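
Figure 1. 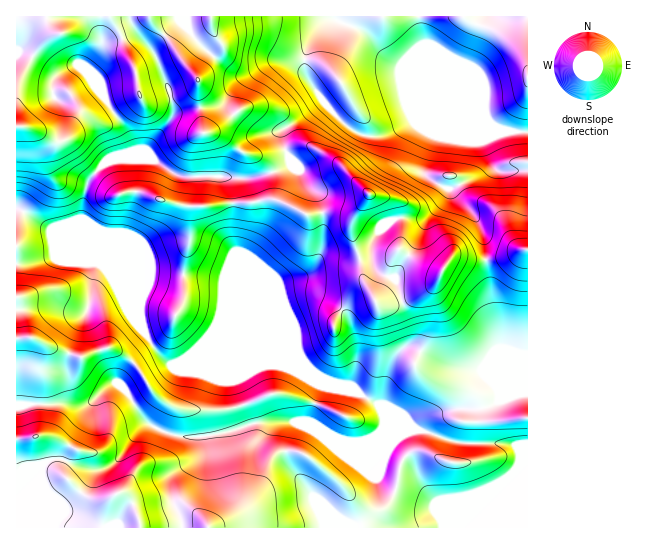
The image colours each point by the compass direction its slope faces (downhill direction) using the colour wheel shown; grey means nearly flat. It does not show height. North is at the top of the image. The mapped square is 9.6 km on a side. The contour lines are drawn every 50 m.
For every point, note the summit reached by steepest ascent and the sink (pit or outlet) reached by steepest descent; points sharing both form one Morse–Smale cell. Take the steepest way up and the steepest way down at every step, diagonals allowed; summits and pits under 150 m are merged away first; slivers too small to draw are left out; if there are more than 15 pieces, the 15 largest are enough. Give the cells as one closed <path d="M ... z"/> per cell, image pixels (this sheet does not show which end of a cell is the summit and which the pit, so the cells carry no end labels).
<path d="M17 208l-1 230 11 1 8-3 14 1 4 8 4 24 26 26 14 5 8 0 12-7 8 0 10 14 6 21 387-1-1-62-20 18-30 12-27 4-15 5-48-17-10-9 2-7 9-22 14-16-15 0-21 8-21 0-19-8-12-8-5-6 11-32 2-2 15 2-54-22-20 0-8 4-73 0-11-4-14-12-22-32-26-48-8-9-10-3-25-25-19-8z"/><path d="M527 16l-510 0-1 110 18 3 20 12 8 0 7-6 4-8 9-8 19 0 38-23 4 5 11 0 27-6 13-7 4-8 5 51 2 2 10 0 27 19 20 7 11 13 18-7 0-6-8-16-2-12 42-30 24 26 18 9 21-1 25-14 30 11 53 0-55 1-4 2-10 30 0 9 8 7 17 8 24-12 7-6 4-8-4-17 0-4 4-3-1 6 5 14 9 12 9 1 21-2z"/><path d="M150 159l-36 0-9 4-18 22-6 28 3 13 16 37 15 18 14 32 12 15-1-25 10-30 4-1 56 4 19 5 70 70 4 10 12 14 23 12 20 5 29 17 4 0-8-4 4-27 8-20 11-11 5 0 39 20 32 4 40 17 6 1-1-140-5 0-16 8-16 3-19 0-17-4-10 11-8 16-9 8-32 13-17 1-15-27-3-20-8-23-1-8 4-15-4 3-16-3-29 3-31-16 0-16-4-11-22 7-28-3-34 1-12-2z"/><path d="M411 347l-5 0-7 6-8 13-4 12-4 27 8 6-33-19-15-4-4 1 2-2-10 1-9-3-13 36 17 12 19 8 21 0 21-8 15 0-14 16-11 29 16 11 28 8 12 7 17-5 27-4 37-16 14-14 0-75-46-19-32-4z"/><path d="M323 101l-42 30 2 12 8 16 0 6-19 8 3 10 0 16 31 16 17-3 28 3 8-5-7 11 0 14 8 23 3 20 15 27 17-1 32-13 9-8 8-16 10-11 17 4 19 0 16-3 16-8 6 0-1-78-29 0-9-12-6-19-2 6 4 17-4 8-7 6-25 12-16-8-8-7 3-20 7-19 59-3-53 0-30-11-25 14-21 1-18-9z"/><path d="M198 80l-4 8-13 7-27 6-11 0-4-5-38 23-19 0-9 8-4 8-7 6-8 0-28-14-9 0-1 80 31 21 19 8 25 25 8 3-15-38-3-13 8-34 20-19 41-1 25 16 12 2 34-1 28 3 21-6 2-2-3-5-7-7-20-7-27-19-10 0-2-2z"/><path d="M46 436l-30 3 1 89 123-1-5-20-10-14-8 0-12 7-14-1-8-4-18-18-9-11-4-25z"/>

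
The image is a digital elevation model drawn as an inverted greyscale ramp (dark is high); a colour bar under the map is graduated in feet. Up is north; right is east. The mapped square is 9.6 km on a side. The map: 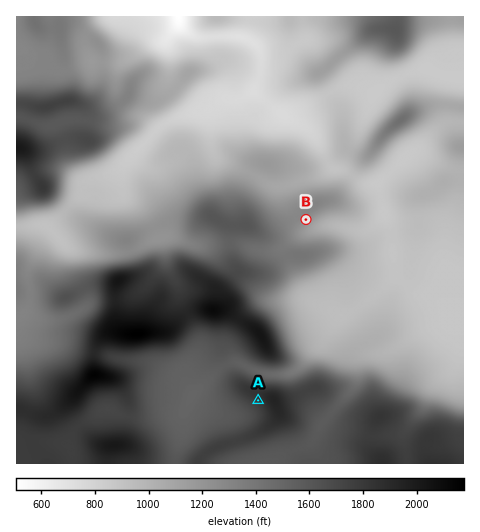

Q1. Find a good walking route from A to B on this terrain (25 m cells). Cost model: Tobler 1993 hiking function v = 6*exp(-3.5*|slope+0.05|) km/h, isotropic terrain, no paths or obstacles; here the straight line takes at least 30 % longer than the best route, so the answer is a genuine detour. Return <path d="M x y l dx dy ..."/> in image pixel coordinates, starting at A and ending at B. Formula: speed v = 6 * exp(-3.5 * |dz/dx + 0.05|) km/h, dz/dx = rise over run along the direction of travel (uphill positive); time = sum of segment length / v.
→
<path d="M258 400l0-7 2-4 4-4 12-6 3-3 1-2 10-5 3-4 1-2 0-7-7-14 0-6-16-32 0-4 13-26 0-23 3-7 0-5 5-9 7-7 7-3"/>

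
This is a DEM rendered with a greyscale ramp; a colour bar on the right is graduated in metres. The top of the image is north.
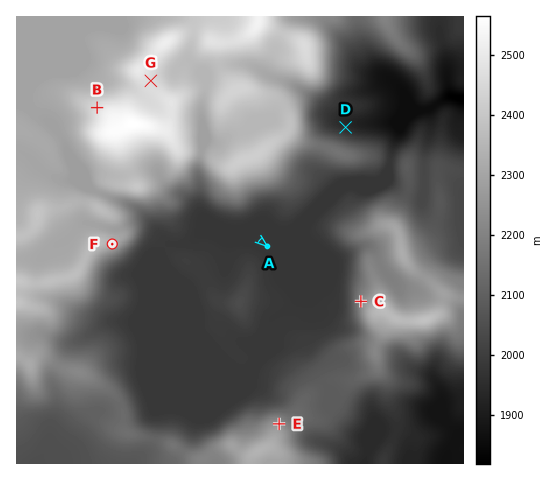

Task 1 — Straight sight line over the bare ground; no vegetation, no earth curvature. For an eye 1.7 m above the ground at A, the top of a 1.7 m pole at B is out of sight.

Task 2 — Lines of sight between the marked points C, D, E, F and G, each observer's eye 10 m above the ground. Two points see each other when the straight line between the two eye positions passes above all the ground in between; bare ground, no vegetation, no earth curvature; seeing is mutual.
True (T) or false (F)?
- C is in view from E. T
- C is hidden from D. T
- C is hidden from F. F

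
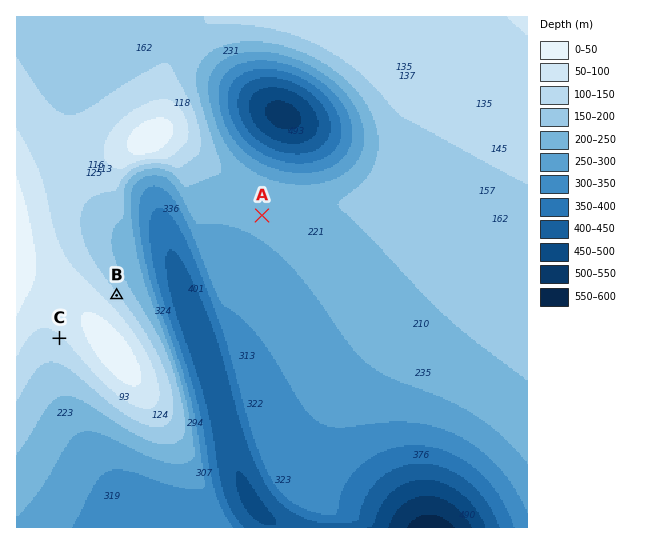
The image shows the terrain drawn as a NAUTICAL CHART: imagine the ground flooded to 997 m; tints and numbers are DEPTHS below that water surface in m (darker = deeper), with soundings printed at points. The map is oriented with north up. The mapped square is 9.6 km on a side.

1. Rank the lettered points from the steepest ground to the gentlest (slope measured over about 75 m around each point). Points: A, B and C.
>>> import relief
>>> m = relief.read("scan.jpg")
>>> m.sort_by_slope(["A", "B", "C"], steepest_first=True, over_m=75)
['B', 'C', 'A']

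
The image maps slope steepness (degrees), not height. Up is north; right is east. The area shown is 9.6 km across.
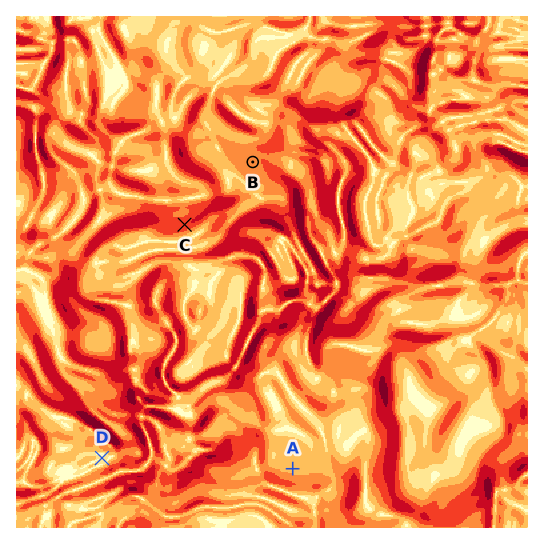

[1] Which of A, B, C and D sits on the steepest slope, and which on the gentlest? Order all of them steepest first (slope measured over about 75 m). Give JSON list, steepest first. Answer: ["C", "B", "A", "D"]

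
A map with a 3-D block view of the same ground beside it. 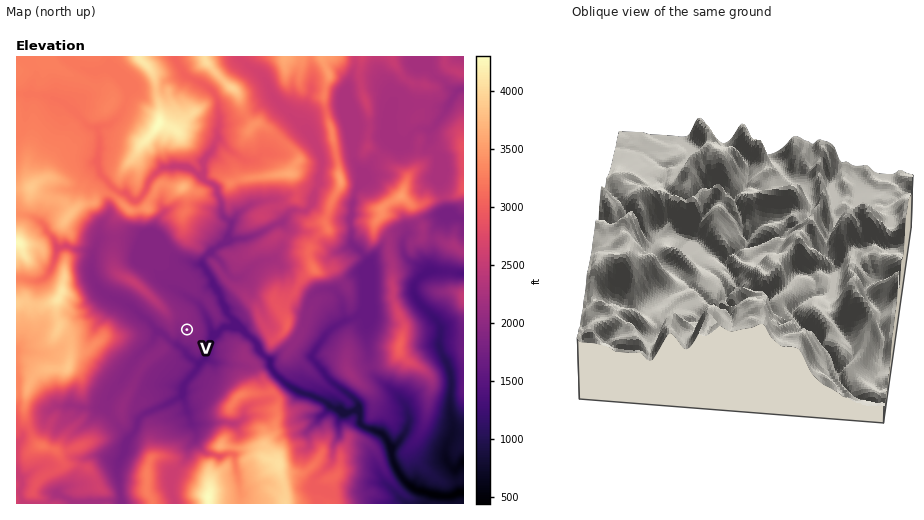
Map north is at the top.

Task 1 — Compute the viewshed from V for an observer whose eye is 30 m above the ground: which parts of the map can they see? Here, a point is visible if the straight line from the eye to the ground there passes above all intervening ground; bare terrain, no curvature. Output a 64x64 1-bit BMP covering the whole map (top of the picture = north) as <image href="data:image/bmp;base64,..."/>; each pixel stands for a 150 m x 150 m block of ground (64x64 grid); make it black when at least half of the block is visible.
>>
<image width="64" height="64" href="data:image/bmp;base64,Qk0+AgAAAAAAAD4AAAAoAAAAQAAAAEAAAAABAAEAAAAAAAACAAATCwAAEwsAAAIAAAAAAAAA////AAAAAAAAAAAAAAAAAAAEAOAAAAAAAAwB8AAAAAAAHAHwAAAAAAAeAfgAAAAAAD5A+AAAAAAAAGHwgAAAAAIAf+AAAAAAH+A/+QAAAAA//j/8AAAAAD/8P/wAAAAAJ/g/gAAAAAAB8Z/wAAAAAABxh7wAAAAAADHhvgAAAAAAOfj/AAAAAAB4/H/4AAAAAHx8f/AAAAAB/n5/8AAAAAD/P5/AAAAAAP+3j4AAAAAAv/8PgAAAAAAf7k+QAAAAAA/oxxgAAAAAh+PCdAAAAAPHw8DiAAAAA/cDyOQAAAAD/AeJ6AAAAAPwBBHYAAAAA+AAI7gAAAABwABDGAAAAAGAAMYQAAAAAYADhAAAAAABgAcJAEAAAAGADhOBwAAAAQAH4uHAAAAAAB/wO8AAAAAAP9gLgAAAEwH/+AAAAAATA//84PgAAAHD//j4kAAAAPv44gAAAAAAfhwDg4gAAAAMDnPDCAAAAAAP5/MMAAAAAAgH/44AAAAAAAz/hAAAAAAAAAAEAAAAAAAAAAQAAAAAQAAABAAAAABwAAAEAAAAADgAAAAAAAAAHAAAAAAAAAAMAAAAAAAAAAAAAAAAAAAAAAAAAAAAAAAAAAAAAAAAAAAAAAAAAAAAAAAAAAAAAAAAAgAAAAAAAAAAAAAAAAAAAAAAAAAAAAAAAAAAAAAAAAAAAAAAAA=="/>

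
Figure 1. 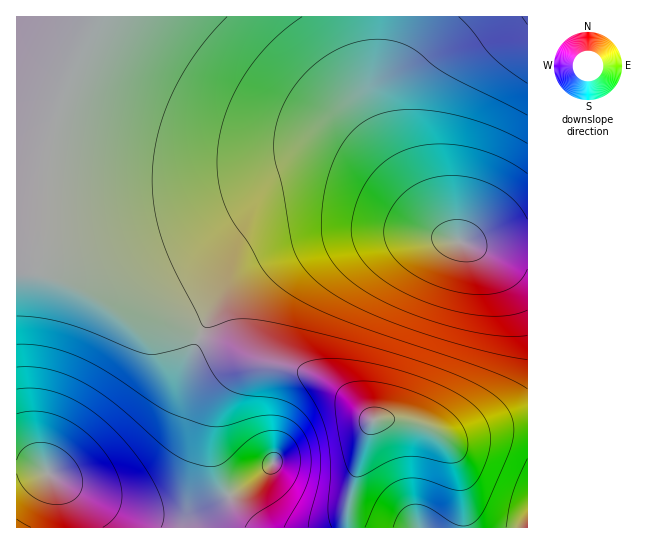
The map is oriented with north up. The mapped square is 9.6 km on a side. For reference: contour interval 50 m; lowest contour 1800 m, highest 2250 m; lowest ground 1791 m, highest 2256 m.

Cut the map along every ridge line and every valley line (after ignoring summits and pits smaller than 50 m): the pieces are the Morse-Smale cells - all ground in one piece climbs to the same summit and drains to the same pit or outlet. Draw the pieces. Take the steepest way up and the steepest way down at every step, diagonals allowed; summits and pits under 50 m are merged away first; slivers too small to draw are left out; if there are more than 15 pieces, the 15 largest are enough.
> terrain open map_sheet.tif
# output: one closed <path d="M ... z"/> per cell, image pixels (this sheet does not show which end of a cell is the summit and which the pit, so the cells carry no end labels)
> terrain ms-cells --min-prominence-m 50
<path d="M381 16l-364 0-1 243 10 1 11-4 0 3 12 10 45 23 96 39 64 29 44 9 15 6 20 10 16 12 24 24-8 17-16 59 0 31 114 0 0-38-4-23-8-20-12-13 8 3 14 0 32-9 35-5 0-178-57 0-14-4-14-11-16-24-39-71-12-34 0-20 5-36z"/><path d="M37 256l-4 3-17 2 1 267 331-1 1-30 16-59 8-17-24-24-16-12-20-10-15-6-44-9-64-29-96-39-45-23-12-10z"/><path d="M527 16l-146 1-1 44-4 20 0 20 5 18 23 48 39 63 8 9 14 5 30 1 33-2z"/><path d="M527 424l-21 1-45 12-21-2 11 12 8 20 4 23 2 38 63-1z"/>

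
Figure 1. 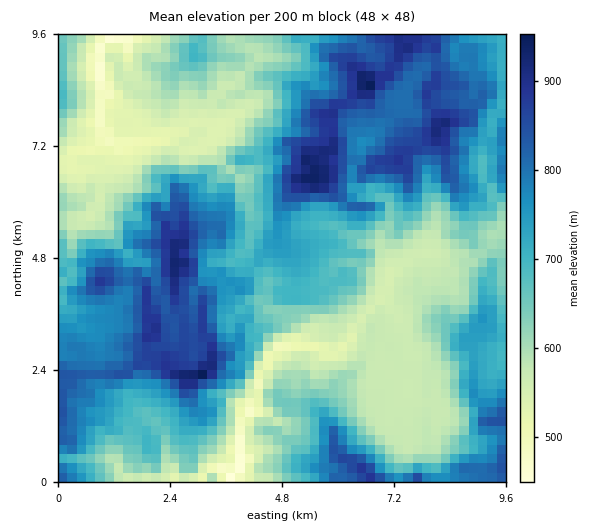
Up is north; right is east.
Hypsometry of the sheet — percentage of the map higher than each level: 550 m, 91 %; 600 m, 72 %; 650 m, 60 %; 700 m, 48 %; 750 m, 35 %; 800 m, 23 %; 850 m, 11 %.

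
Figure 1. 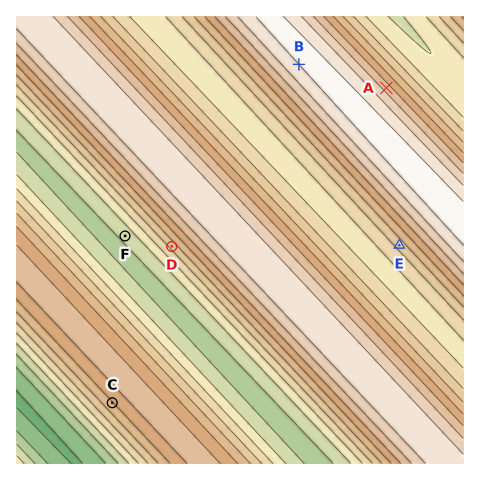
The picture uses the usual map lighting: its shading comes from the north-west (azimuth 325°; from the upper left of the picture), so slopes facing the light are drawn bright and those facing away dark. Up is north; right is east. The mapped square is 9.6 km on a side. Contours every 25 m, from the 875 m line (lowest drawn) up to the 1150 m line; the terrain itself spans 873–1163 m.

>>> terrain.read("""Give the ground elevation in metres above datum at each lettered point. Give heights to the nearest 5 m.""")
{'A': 1090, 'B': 1150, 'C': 1050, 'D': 1010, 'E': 1010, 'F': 935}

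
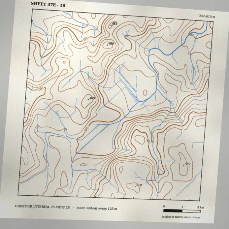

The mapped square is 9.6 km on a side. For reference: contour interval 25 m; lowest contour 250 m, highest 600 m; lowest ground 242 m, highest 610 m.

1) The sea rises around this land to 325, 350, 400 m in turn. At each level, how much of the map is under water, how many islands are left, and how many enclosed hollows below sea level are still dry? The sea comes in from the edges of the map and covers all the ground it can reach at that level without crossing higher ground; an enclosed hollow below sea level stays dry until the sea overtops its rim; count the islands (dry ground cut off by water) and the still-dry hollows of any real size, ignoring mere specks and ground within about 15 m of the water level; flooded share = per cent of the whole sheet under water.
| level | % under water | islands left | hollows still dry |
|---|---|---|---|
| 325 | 18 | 0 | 0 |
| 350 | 26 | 0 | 0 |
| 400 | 45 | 0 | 0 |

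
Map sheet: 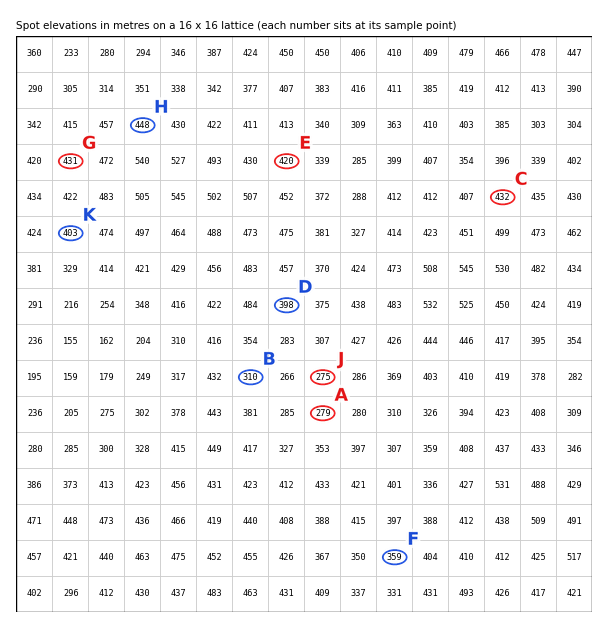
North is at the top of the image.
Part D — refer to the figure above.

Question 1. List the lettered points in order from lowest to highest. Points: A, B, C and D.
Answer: A B D C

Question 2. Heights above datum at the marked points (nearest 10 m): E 420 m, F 360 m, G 430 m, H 450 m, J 270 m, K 400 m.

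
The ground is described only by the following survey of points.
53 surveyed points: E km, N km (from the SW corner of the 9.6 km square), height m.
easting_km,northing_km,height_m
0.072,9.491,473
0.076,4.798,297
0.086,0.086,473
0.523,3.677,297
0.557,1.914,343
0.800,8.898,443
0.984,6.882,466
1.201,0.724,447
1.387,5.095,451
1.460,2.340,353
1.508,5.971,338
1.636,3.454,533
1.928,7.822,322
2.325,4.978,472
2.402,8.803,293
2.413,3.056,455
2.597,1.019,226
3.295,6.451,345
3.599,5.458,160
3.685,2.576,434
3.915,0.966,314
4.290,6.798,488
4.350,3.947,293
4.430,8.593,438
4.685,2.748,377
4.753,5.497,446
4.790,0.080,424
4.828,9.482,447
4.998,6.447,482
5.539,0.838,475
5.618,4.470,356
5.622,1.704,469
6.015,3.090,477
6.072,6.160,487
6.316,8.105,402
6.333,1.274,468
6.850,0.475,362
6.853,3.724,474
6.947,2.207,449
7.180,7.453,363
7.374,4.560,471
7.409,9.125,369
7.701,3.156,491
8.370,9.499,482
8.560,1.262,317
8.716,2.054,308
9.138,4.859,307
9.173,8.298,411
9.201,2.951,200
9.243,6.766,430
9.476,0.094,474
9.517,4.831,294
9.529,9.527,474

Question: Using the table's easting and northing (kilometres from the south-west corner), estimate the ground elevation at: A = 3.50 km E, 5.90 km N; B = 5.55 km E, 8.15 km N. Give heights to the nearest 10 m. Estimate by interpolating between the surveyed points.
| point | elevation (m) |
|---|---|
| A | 230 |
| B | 480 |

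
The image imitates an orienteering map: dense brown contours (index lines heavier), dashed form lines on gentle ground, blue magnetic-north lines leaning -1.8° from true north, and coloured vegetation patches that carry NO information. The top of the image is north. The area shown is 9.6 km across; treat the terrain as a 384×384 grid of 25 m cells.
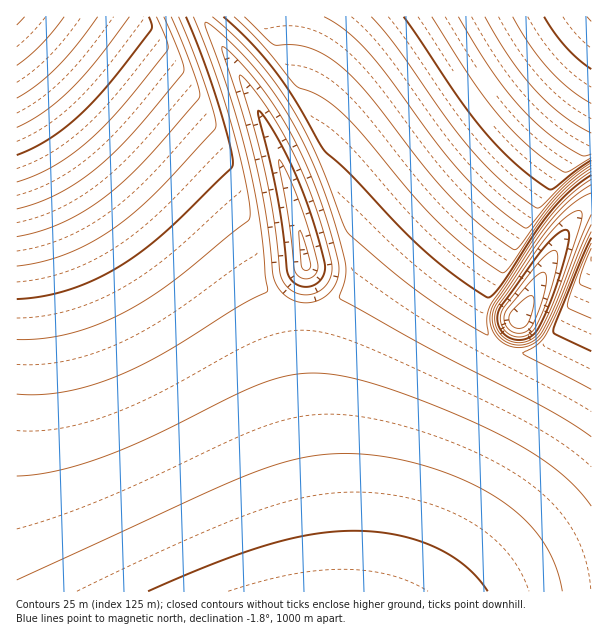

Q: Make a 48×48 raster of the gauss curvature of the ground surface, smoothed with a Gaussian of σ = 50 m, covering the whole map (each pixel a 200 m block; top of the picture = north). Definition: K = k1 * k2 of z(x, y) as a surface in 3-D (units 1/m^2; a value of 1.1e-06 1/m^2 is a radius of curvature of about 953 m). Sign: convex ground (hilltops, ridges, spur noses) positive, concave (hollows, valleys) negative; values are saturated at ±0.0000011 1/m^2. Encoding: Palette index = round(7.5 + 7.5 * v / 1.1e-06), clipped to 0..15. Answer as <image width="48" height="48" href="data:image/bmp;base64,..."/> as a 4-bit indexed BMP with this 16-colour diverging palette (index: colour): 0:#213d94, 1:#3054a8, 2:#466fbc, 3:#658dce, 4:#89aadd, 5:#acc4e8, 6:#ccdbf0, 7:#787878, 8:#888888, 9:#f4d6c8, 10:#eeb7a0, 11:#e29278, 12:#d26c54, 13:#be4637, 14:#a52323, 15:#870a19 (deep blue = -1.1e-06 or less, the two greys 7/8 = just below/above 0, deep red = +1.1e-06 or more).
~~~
<image width="48" height="48" href="data:image/bmp;base64,Qk32BAAAAAAAAHYAAAAoAAAAMAAAADAAAAABAAQAAAAAAIAEAAATCwAAEwsAABAAAAAAAAAAlD0hAKhUMAC8b0YAzo1lAN2qiQDoxKwA8NvMAHh4eACIiIgAyNb0AKC37gB4kuIAVGzSADdGvgAjI6UAGQqHAHd3d3d3d3d3d3d3d3d3d3d4iIiIiIiIiHd3d3d3d3d3d3d3d3d3d3eIiIiIiIiIiHd3d3d3d3d3d3d3d3d3d4iIiIiIiIiIiHd3d3d3d3d3d3d3d3d3eIiIiIiIiIiIiHd3d3d3d3d3d3d3d3d3eIiIiIiIiIiIiHd3d3eIh3d3d3d3d3d3iIiIiIiIiIiIiHd3d3eIiHd3d3d3d3d3iIiIiIiIiIiIiHd3d3d4iId3d3d3d3d3iIiIiIiIiIiIiHd3d3d4iId3d3d3d3d3iIiIiIiIiIiIiHd3d3d3iIh3d3d3d3d3iIiIiIiIiIiIiHd3d3d3eIh3d3d3d3d3eIiIiIiIiIiIiHd3d3d3d3d3d3d3d3d3eIiIiIiIiIiIiHd3d3d3d3d3d3d3d3d3d4iIiIiIiIiIiHd3d3d3d3d3d3d3d3d3d3eIiIiIiIiIiHd3d3d3d3d3d3d3d3d3d3d4iIiIiIiIiHd3d3d3d3d3d3d3d3d3d3d3eIiIiIiIiHd3d3d3d3d3d3d3d3d3d3d3d3iIiIiIiHd3d3d3d3d3d3d3d3d3d3d3d3d3iIiIiHd3d3d3d3d3d3d3d3d3d3d3d3d3d3iIiHd3d3d3d3d3d3d3d3d3d3d3d3d3d3d3d3d3d3d3d3d3d3iHd3d3d3d3d3d3AAB3d3d3d3d3d3d3d4iId3d3d3d3d3dwn/hHd3d3d3d3d3d3d4iId3d3d3d3d3dw//p3d3d3d3d3d3d3d4iHd3d3d3d3d3dw/IiHd3d3d3d3d3d3d4h3d3dnd3d3d3d0h3iHd3d3d3d3d3d3d4d3iIh3d3d3d3d4h3iId3d3d3d3d3d3d4d3ibh3d3d3d3d3iHiIiHd3d3d3d3d3d4eIiciHd3d3d3d3eIiHeHd3d3d3d3d3eIeId4h3d3d3d3d3d3iHeHd3d3d3d3d3eIeHd4h3d3d3d3d3d3iId3d3d3d3d3d3eHiHeIh3d3d3d3d3d3eId3d3d3d3d3d3eHiHeIh3d3d3d3d3d3eIh3d3d3d3d3d3iHiHeIh3d3d3d3d3d3d4iHd3d3d3d3d3iHh3iId3h3d3d3d3d3d3mHd3d3d3d3d3h4h3iId4h3d3d3d3d3d2eXd3d3d3d3d4h4h3iId4iHd3d3d3d3iHZ3d3d3d3d3d4d4d4iHd4iHd3d3d3d4iIdoh3d3d3d3eIeId4iHeIiId3d3d3eIiIiIiHd3d3d3eHeHeIiHeIiId3d3d3iIiIiIiId3d3d3iHiHeIh3eIiIh3d3d3iIiIiIiIh3d3d3h3h3iIh3iIiIh3d3d4iIiIiIiIiHd3d3h4h3iId3iIiIiHd3eIiIiIiIiIiId3d4eId4iId4iIiIiHd3eIiIiIiIiIiIh3d3eId4iHd4iIiIiHd3iIiIiIiIiIiIiHd3iHeIiHeIiIiIiHd3iIiIiIiIiIiIiHd4h3eIh3eIiIiIiHd3iIiIiIiIiIiIh3iIh3iId3iIiIiIiHd3eIiIiIiIiIiIh4iId4iId3iIiIiIh3d3eIiIiIiA=="/>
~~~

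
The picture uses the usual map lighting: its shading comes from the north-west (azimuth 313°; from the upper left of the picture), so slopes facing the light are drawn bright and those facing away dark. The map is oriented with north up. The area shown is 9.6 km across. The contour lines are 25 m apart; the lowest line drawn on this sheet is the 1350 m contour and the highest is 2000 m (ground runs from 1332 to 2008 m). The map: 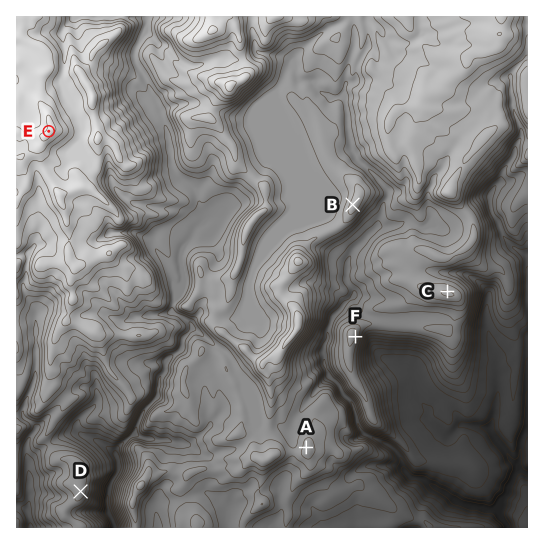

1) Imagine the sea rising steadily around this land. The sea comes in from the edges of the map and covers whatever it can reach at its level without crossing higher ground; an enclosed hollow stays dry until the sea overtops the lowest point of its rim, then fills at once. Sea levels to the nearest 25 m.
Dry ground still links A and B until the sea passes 1675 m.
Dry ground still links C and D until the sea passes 1625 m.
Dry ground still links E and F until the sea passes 1650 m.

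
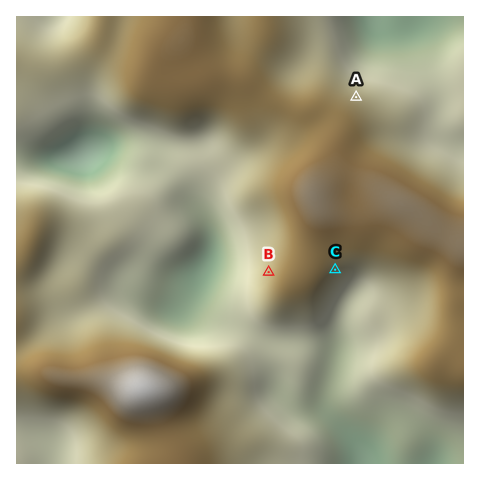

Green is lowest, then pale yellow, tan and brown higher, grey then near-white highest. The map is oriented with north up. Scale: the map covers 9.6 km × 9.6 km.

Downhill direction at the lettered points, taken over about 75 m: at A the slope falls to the NE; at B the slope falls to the W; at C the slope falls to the SE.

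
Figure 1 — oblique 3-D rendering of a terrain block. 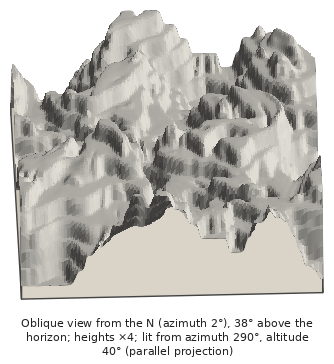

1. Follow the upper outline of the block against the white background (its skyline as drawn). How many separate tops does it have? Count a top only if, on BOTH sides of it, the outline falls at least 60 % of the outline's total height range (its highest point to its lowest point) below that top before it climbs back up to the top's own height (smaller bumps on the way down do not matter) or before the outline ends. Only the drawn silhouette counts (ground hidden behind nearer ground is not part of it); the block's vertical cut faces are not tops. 0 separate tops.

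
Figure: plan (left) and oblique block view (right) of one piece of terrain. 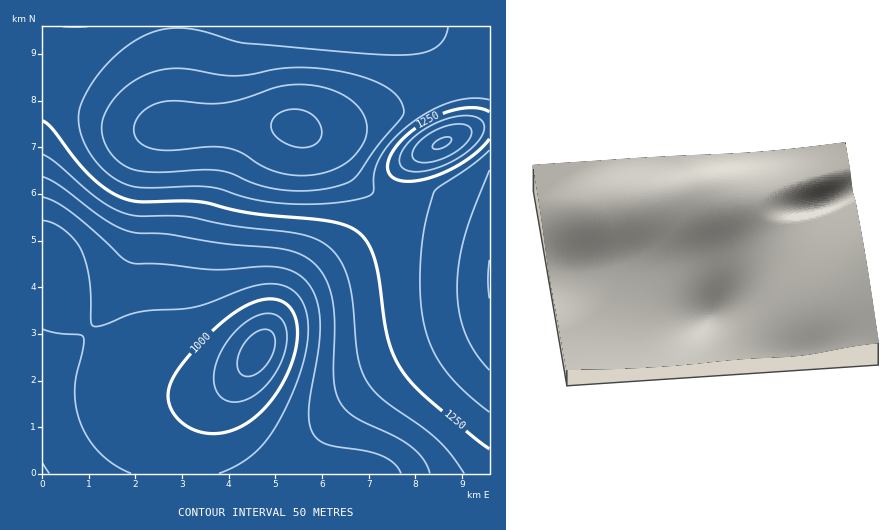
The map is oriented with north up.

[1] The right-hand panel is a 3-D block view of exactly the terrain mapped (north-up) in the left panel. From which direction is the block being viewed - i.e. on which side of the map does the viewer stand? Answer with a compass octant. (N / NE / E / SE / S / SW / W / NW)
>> S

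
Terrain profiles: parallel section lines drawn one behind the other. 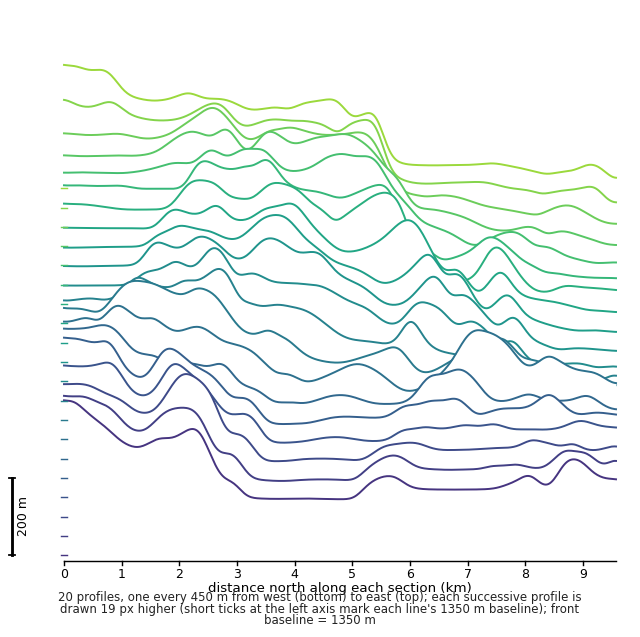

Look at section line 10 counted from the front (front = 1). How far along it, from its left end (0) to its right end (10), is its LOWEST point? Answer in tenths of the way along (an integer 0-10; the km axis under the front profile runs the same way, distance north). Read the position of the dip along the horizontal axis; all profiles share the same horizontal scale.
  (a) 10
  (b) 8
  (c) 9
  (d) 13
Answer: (a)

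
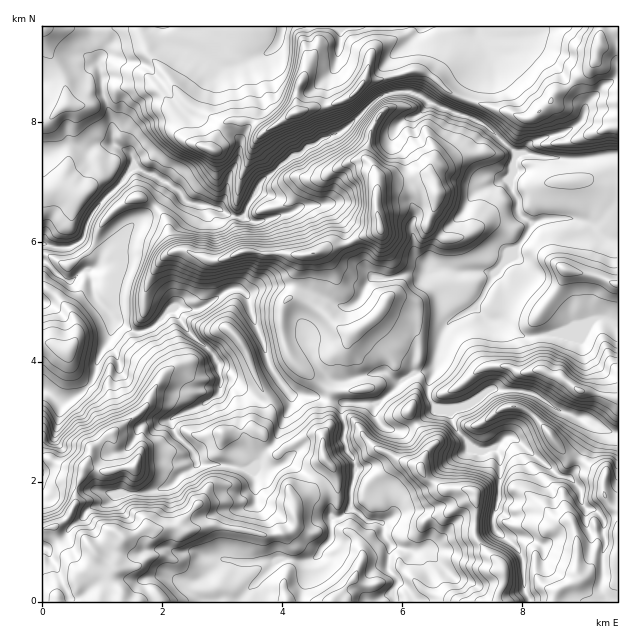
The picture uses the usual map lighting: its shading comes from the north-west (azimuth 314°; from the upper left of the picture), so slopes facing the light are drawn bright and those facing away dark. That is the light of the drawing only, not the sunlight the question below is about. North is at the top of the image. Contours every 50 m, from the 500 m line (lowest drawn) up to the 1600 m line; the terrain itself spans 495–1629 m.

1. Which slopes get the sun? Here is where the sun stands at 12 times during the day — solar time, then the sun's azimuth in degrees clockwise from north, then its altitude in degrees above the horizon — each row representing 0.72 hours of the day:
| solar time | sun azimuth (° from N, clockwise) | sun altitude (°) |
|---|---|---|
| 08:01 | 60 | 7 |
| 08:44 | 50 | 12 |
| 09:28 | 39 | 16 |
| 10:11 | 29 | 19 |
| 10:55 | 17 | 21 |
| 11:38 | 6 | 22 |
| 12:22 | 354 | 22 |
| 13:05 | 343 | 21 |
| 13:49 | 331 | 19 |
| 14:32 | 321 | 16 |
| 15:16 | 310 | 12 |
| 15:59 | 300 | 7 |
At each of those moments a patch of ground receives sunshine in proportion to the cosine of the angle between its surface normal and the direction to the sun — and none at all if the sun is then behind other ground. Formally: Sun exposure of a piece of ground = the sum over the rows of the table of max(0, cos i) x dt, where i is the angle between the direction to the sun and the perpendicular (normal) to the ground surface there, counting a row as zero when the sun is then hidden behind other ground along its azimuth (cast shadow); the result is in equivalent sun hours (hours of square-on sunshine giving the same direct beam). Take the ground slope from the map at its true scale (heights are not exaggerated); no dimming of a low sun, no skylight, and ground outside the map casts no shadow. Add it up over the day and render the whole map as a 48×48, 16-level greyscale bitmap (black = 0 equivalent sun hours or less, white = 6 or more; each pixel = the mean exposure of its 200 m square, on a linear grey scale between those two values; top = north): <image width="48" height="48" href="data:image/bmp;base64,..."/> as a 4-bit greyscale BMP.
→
<image width="48" height="48" href="data:image/bmp;base64,Qk32BAAAAAAAAHYAAAAoAAAAMAAAADAAAAABAAQAAAAAAIAEAAATCwAAEwsAABAAAAAAAAAAAAAAABEREQAiIiIAMzMzAERERABVVVUAZmZmAHd3dwCIiIgAmZmZAKqqqgC7u7sAzMzMAN3d3QDu7u4A////AHdmdniXmWVVZ2aIqpdCRWRoqqhoRGRVZYhVZoiblmd3Znd3ibZGVleJmFZVR6hEZod2ZlMlQ1Z3ZmiHd4p4lYh3Q0VnWYh4ZoaHV3dzNmVVVVVld3iGV4dlZ2epZ3d4ZleGdkRUQRIzMhEkRWaYd1RVRH3neHd3ZyWKlWdEIyEQElRDRFWIdlIjVZpDQzaIdrdbrNt4mIh5zcqGiJqYZ3UhN2Q1V2WIaNxl3+rc3GR4mpdWVCYyJGdmI1RVZpmXRHiod43v7Kl3d3d3VDRFREMhNFRWaamFN3WEEAAliut2aJmJdUVlRDJHibdnq5t2eId0EgE0Vr7tt3nKZEV3QiOe//qbuaZHh0iYi6hmZmd2VlV3U4YzM3h4vMmahjI4y8ypZnuWZ1VEVVdHh5RDbfxkRUVoYyWb7quspVe5lzRDREiWaGRL/rvIYgABI0rMuqvf3IV5qLu6hoi7q2WrdEv+dCAAFcyVMbrc3vlDN7zNu7ibzcrqdSapntUAK5QQAbac3N2lUya6mniJuodki7dBE43LxRAAAlM2qru3VVRYhmlTNFQyScqHIANkEAE2iiEDeampVEVGZIUhRmeahIqcpQAAACbeySIlaIiblVZWRnM1dEMjNERoqnRKqL3cqCREWXmry6YiN1RXZkNERUVWis7+7+66nGh0R5q8zLISWFV3ZlVEVVVmesy7zcqInKqnZYdpu1U0qFVmZVZTRVVWeIh2NFZmmcuZdVUSZpzMlmZVRYmWNFVlZ2ZmU0RWdqepdVZBESSKUmdDV3eYVFZlVVVmh0REQ0m3ZVdRAAABACh2ZURnhnllVVZmeWNDIauXZmhgAAAAAAFDIjVGmoZVVVdmZ3IQFaMmZmeSAAAAAAAQACIQAUVVVWV2ZERovGmTRmaXEBRjAAARABEAAkIRI1VWVa3LuoVpVmZ7ys//3N3ex0EAAiAAATVFZ6upmBEDVFaJz//////u7bpiJTEVZTM0d3d3ZhRCYjRompib2p3d3cqGdzREd3VoaJh2VTVCSBAVhlQzEzJImqqXhjNDR3dmMzRFVUVTFqQ2UyACIWZBACVndkNEVnd1VVVVVWZnQXuWQiEBIAEhEAFXdVVodWeFZVRVVnd3dChjESEAIAA3dAJHh3Z2RERGh3d2ZXdnZkMhEQEAIAACapRp3bl3cxESRDIRE1Zmd2IyEAJDIQAAE3zMupqqhmUxAAAAARNERCIyJZynNgAAABOHZoiqiIQQACVBACMiMzM0aJmEKKMAAAAnRamqliAQAAFZdGMSEiIzZ3eZmb1iAAAEQjeUEAAmcxEmh3ZmYyJGdoqrqpq8uEEAZ1EAAmrLqVZUZnd4ZTQ1eJmZmYmXisswAAACeZmZqoUhR2Z3ZmVoeYh4iIiYZ5qlQQA4h3d3iblBE1Z2ZXiGmHdmd3eJZniXmqiYdmZ3eah0JFZlRlRYh3ZmZmZ4dnd4V5qHd2Znd3hnU0RFVFV3ZmZmZVZpp3irdXh3d2ZmZneIZkRFVVZ4dmZmZmZ93ZrNy4iHdmZmZmiZhg=="/>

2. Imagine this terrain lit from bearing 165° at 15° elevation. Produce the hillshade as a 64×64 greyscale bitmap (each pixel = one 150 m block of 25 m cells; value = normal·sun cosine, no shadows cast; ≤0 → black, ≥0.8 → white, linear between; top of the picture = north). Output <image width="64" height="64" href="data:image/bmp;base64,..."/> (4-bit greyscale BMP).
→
<image width="64" height="64" href="data:image/bmp;base64,Qk12CAAAAAAAAHYAAAAoAAAAQAAAAEAAAAABAAQAAAAAAAAIAAATCwAAEwsAABAAAAAAAAAAAAAAABEREQAiIiIAMzMzAERERABVVVUAZmZmAHd3dwCIiIgAmZmZAKqqqgC7u7sAzMzMAN3d3QDu7u4A////ADI2VERDETETVmZmVEQyMQAEaapkNlMQAABHQnVGd2VWIjZlREMhESRERVVURDQyAAJneHRFQxAAAjhjVCNndUUyNGZVVWUjVlRERFVDJFQxAEYzRUMzESNWV3QxADZmRSIzRVVWiYeIZVRERVMTRDMgBUIlMjM0VFVVVCERJDVEIyE1VEVWiXZlVVVWZkVlMzIEZUMiM0QzMyAUIiIjNEQjITRFVlV3eIh2Z3iYiIhjMyJEMkVEVEMwAAQTMiREMmUhIjVmd4mby6mZmZqpiJY1QTJEV3ZlVTAAJCVTMzMid0EAJDJHeIiqqph1RWeHdjRBEjRHqIVFQARlVmVCIxIBZAAAABQzNFVVMQAAFHVEIBAkQiN5mDNlRVVEVVISIAAHMAAAAAAARlIQAAAkVmZRBHhkMSZpdYgyREMiMABiAANyAAAAAAAWZUQxETRWeJg3iHZURmaHikA0QxEQNXQhAENDAAAAAABFVlMQJDVniFZmZlZoh3Z5c0MxAQA1cyQQZoqYhiAAABRFQxABJFaIQlZmd3VDIARiMhAAAyJDEyGLvMvbhkAAAAEjIAADVodANneJggAAACAAAAAlMDRCEEhmiKl2ZQAAADRDAANodlEleHdiAAAAAAAAFYYgAlEABTAAN2ZmQhNEVVZSElcyVmdkEDVAAAAAAAN4hhAAAAADVDAEZVRWV3ZmZFYwJCBldRAAB5cxMiEAJphTAAAAAABHdAA0I3dWh2d0E0MkQ2UQAAACdmeZYxNXhRAAABAAAANmIAADQzRWZmUAAhN0MwAAAAABWry4VmYwAAAkIAAAAAV1MAAAAAIzJCAAAEUQAEZzAAAja9y4cgAAFHkBAAAAAFmYUAAAAAADQAAAAQABRocQAAABvtpQACZ4mQIAAAAABqmYUQAAABNCAAABADEAFlRnMAACUQAHrduoBWIAAAAAZ3iYQAASQyMxE0ZolwAANZu5MAAAA5vN24VHiFAAAAA3dniDADVSJndlVmeIUAAQFqy2AASLupYzEXmqkgAAAAZ3d2QhRjJYmHVUMiRmECAAKcy6vdyoMAAAiaqVAAAAAVd2QjRWI3iGVnd2VWh0UwABe7lld0AAAAGYiYYAEQAAA1UlRWUld1RWeIiId3d1MAABEAAAAAAAAIdnmDAAAAAAADl3YyVVRFVnh3d2d3ZCAAAAAAAAAAAAZDWIYAAAAAAAmodBNERFVFZ4d2ZmZkMQAAAAAAASIAAhAlZjAAAAAAWZhRBEVVVVVWiHdmZmVCEBESMyI0RBAQABI1QheBAAEQIxAURWVVZDNYh3ZndUMzNDNXh2VVMkAAACRUJsowAAAAACM1ZmZTIRR4dmZmVERVQzWIdmZVYAEAJFUjipQyAAABMhR3ZURCAUh3ZmZmVFVUIUd3Znd0MAI1VCFpqXd1AAIgAVZVVnYgJXZEVVZlRVQgFXd3eJUgA0VUEFmrqquUFVEANVZ3dlEAIxJVVWZERDECeYiJkgIyRFUgGrzM3u25l0NXiIh3YwACM0VVVVNEQxJ6qYYwN4VERTAI3czf//3MmIq7qXdniHZlVVVVZDRERWdlMQBDWHVVQAC9y6rP/+7bq8zKmIrMqHZmd2ZmQ0VDAAAAAAACdlVTAAeGIAB8uIZEaaq8y925mpqph2ZURDAAAAESRSA2VVMAAAAAAAAAAAAAJovc3sqturu5dnZDIAARIjeswxdlUxAAAAAAAAAAAAAAAnrLqZzXVoqYd1IjMzNEWYm6BYZUIAAAAAAAAAAAAAAAA3Z4Z7gxNohlUyIzRFVZdosgeYdSAAAAAAACAAAAAAABRHlkm4IjRlNWVERVZVh2e6AHq5QAABNElxVlQQAAAAE1eIR7tiI0VGd3dmZmVmZp1wBZgwAVeaerABV5iHUxAUZnhmmoQjNFZmZmZmZlZVWcYAAQAmibx2yAJXm8yoUhRnd2VmdkMiRVZmZmZlNEQ0i1AAA2h4rJS8UDZ3m7l0JGZlVEWHVUMzRFVVVVUzRDNYowJYiHisw67lAAAlmXUhIzREV5mHhkIzMzNEVTNEREV3R5mrur74fv5AAAAEUxAAACNFeqqpUyIjMzNEREREQ0Z2ec3czdxt7ugAAAAAAAAAASNXiHZ0WJq7qYd2VVVEV3aKu6llelr+/9UAAAABEBAAAjMyBLqIq87/7ql3dmZ4d4mGIAFIQd///8QAADZCEBABEQApz9p1Rq3/qoiYh3d3ZkIQAlhwCf///9UACnMAAAAABJq+/8phFIpoqaqYh3dkMzMhNEAALf///6AHuEAAAASLuoi93bcRJEWIiZmYdmREQxAAAQAAet//+wBYdAAYvMt0ECeqmFIjRFVVWJiGREQyEAAAEAAAE33/oAAAN7zLgwAAAWd4hDNERERGd3ZTQyIhEAAQABIAAH/+YiarumMhEAAAJXmnMkRERFRFVDQyMzMiERAAB0IABv///9tzMzMzIQABWLuEVUREVDMzMyI0RDMiIgAFZSEAZozttjREREQzEAAlm7dlRVVUMzNDI0RFREQzEANmMhBFEBMyNEVUREMxABJImHZVVmREVUM0RFVVVUQgAVZBIDdSABM0RFRERDMhIiZ4d3ZmdVVUREVVVVVVVTAANVEQBWUyM0RERVRERDIhFHeIh3ZmVUREVVVVVVVmMAABMQAAJEMzRERFVVVEQhACRoiIdmZlVERFVFVVVVZBAAAAAAAAMyNERVVVVVVDAAA2"/>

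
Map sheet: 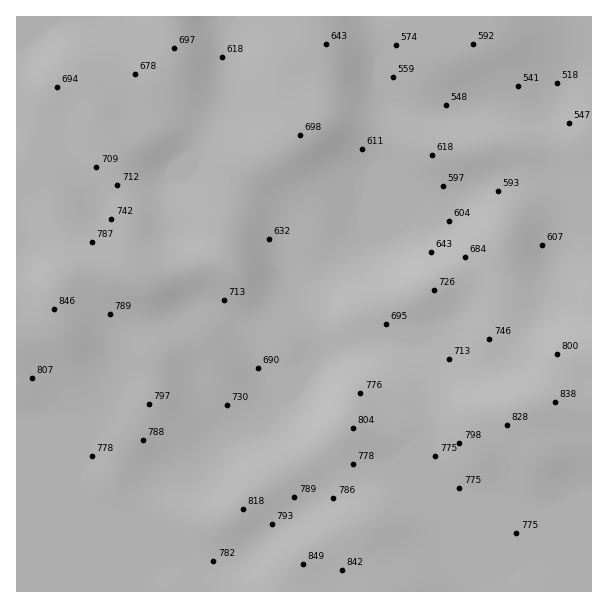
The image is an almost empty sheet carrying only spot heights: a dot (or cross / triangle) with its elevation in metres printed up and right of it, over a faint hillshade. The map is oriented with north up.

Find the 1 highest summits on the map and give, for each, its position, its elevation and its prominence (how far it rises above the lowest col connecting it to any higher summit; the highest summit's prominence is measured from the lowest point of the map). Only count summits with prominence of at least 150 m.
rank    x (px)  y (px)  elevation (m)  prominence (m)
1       303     564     849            341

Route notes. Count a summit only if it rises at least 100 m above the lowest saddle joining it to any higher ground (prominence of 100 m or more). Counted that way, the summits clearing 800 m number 1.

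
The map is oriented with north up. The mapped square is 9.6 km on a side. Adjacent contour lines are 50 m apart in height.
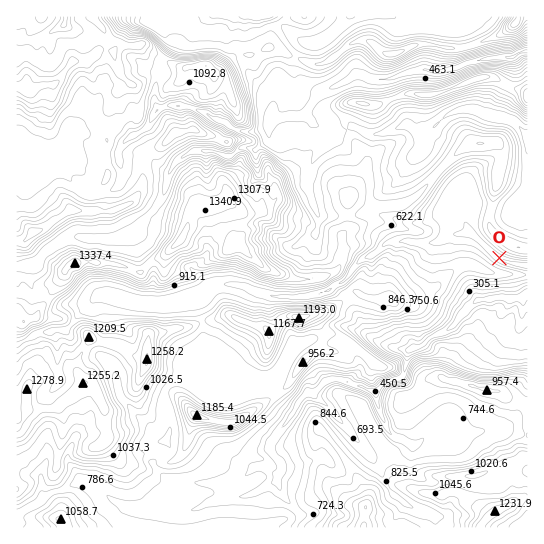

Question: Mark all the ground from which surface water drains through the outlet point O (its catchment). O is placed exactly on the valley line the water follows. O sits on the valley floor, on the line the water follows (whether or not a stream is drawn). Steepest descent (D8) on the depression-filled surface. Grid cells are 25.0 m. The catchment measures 14.577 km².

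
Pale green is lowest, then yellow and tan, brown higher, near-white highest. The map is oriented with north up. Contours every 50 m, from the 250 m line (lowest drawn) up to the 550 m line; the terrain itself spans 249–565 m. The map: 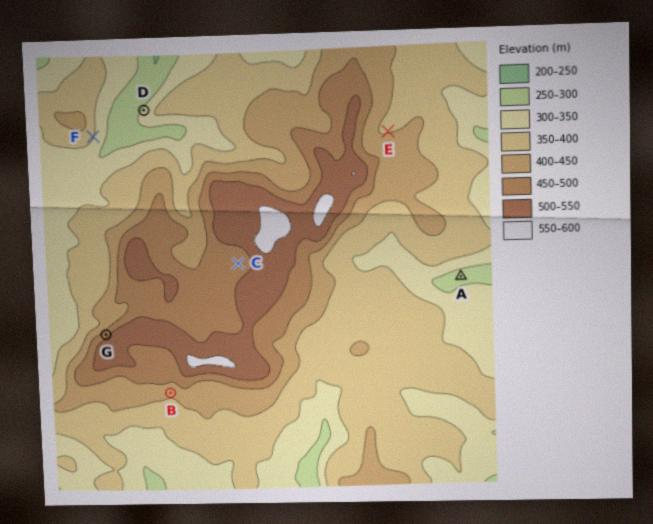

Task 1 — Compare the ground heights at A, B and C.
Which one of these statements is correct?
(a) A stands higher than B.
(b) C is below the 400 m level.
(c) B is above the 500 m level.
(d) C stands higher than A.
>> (d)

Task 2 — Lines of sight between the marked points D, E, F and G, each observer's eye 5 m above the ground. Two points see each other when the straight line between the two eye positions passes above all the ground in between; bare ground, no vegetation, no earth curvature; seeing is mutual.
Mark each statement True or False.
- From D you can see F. True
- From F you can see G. True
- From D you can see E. False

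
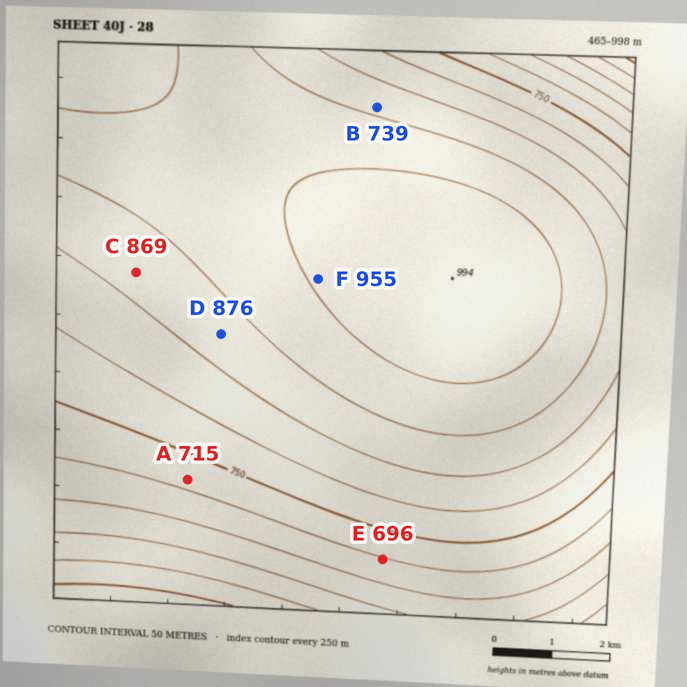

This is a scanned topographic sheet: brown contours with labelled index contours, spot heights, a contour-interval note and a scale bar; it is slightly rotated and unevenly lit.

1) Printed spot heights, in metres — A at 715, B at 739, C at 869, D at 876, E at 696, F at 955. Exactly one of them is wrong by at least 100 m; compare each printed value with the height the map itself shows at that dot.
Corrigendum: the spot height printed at B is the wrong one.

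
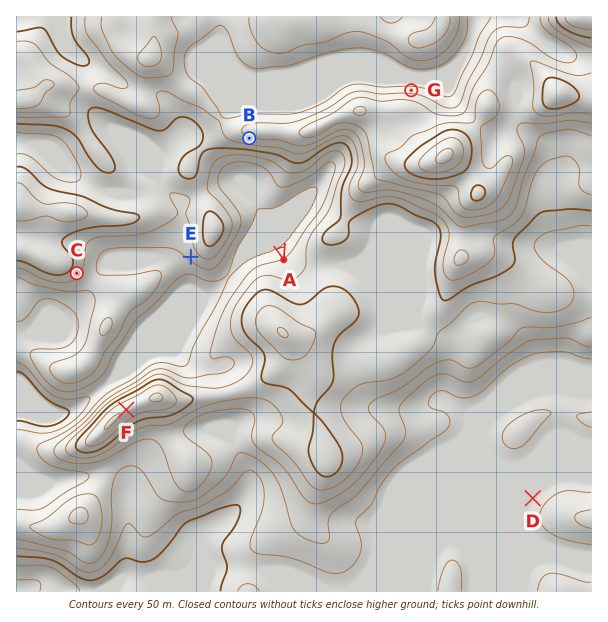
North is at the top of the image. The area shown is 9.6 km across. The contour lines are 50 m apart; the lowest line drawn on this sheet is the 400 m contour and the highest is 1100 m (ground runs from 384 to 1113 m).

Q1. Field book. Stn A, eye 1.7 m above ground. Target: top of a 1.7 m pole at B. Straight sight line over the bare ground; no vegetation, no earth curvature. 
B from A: yes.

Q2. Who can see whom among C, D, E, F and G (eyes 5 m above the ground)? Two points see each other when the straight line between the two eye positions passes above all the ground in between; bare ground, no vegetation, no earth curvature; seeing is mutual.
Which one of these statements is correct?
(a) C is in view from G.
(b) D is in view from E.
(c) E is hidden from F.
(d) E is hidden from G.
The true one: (d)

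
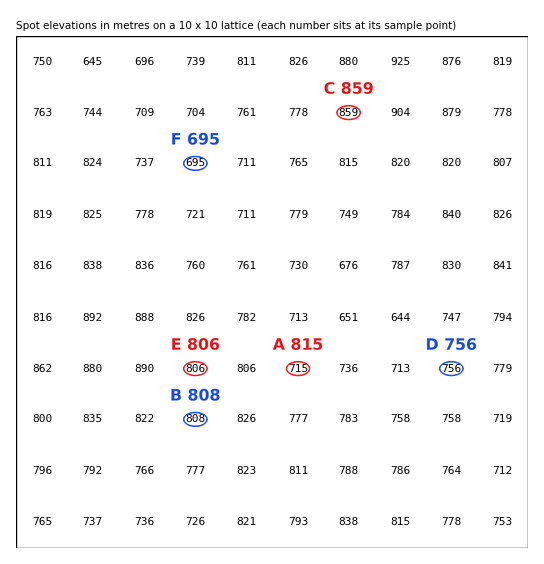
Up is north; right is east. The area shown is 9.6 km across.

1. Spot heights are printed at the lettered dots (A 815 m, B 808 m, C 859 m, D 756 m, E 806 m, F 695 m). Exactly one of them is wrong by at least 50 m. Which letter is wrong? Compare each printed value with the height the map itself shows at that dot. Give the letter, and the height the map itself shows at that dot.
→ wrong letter A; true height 715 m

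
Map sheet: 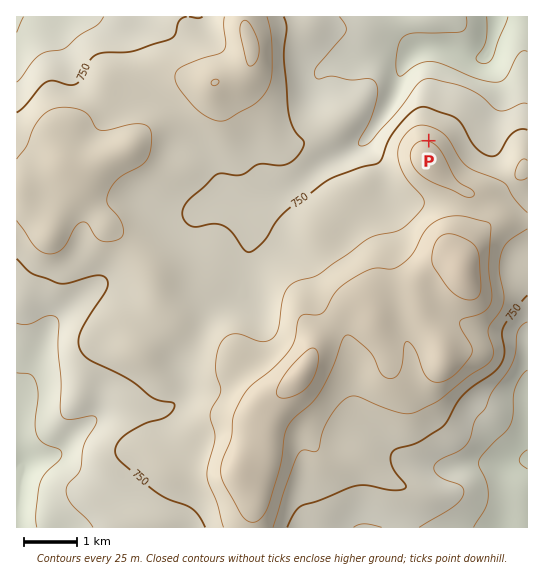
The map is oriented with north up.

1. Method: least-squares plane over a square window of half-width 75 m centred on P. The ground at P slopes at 5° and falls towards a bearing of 16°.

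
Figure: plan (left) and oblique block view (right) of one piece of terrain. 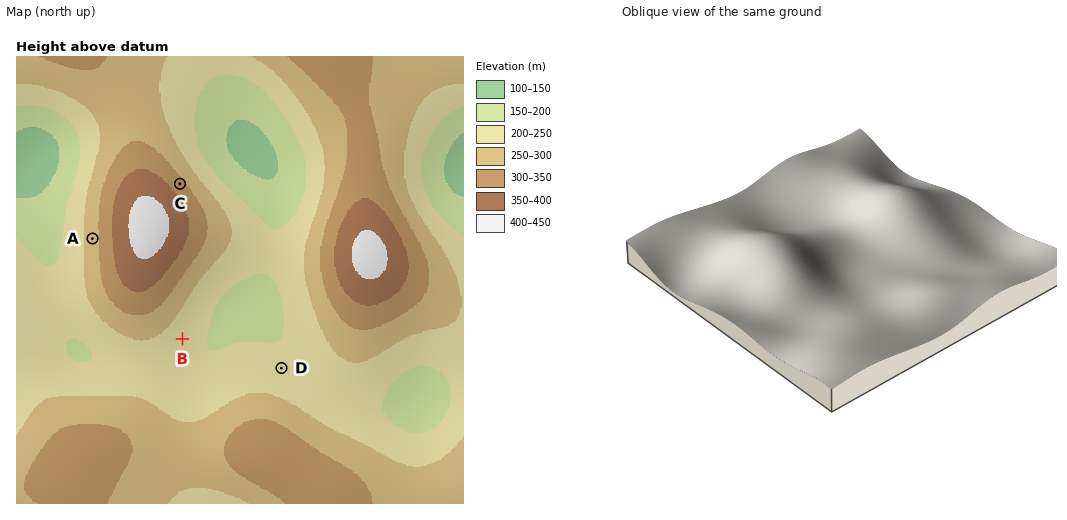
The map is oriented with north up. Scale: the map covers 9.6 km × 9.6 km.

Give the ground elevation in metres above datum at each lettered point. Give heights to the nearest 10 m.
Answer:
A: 280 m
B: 220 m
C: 320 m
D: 210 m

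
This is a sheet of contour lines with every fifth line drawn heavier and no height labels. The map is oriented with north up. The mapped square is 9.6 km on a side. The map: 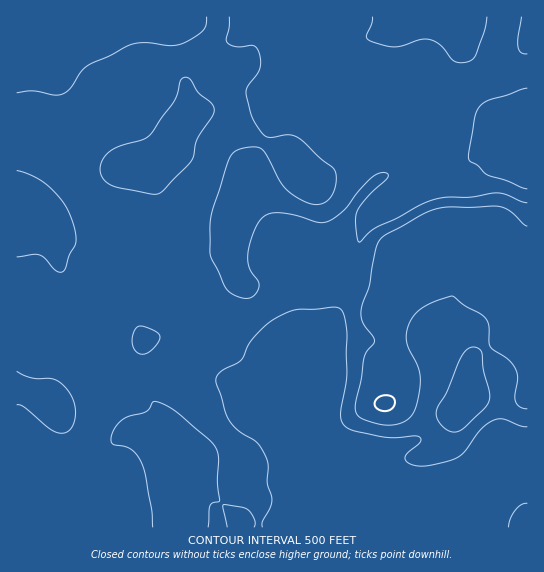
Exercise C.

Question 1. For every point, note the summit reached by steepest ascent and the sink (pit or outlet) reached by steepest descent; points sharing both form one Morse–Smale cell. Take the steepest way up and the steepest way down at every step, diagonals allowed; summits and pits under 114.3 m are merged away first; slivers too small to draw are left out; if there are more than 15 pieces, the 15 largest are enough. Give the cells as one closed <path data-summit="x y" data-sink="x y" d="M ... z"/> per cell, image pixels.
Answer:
<path data-summit="385 403" data-sink="493 490" d="M357 339l-27 0-11 7-4 7 2 10 0 15-10 21-8 6-12 2-28-4-18-16-19-7-17 0-6 3-27 32-1 24 3 14-12-9-19-9-14-3-7 3-10 10-22 30-73-15-1 67 461 1 0-18 3-9 30-25 18-5 0-74-11-2-44 1-6 11-9 9-4 0-20-11-27-6-10 0-8 4 7-10 5-14-4-30z"/><path data-summit="133 166" data-sink="527 142" d="M333 16l-88 0-5 17-13 8-22 7-18 8-38 5-15 7-19 19-9 5-31 33 1 45 9 19 32 31 8 1 18 18 11 6 8 2 16-4 16 12 17 0 18-6 7-36 16-27-1-15 2-9 22-44 0-3-10-9-4-11 3-14 24-35 14-14 13-1 10 4 12 0z"/><path data-summit="385 403" data-sink="527 142" d="M459 16l-125 0-1 7 4 12-12 0-10-4-13 1-14 14-24 35-3 14 4 11 9 9 21 0 10-4 4-7 0 10 4 11 14 22 27 18 6 1-9 12-8 16 28 19 7 0 29-17 51-24 25-23 24-12 15-1 6 2-21-13-8-8-18-47-18-24z"/><path data-summit="485 239" data-sink="527 142" d="M522 136l-15 1-24 12-25 23-51 24-32 19-10 10-6 17-4 35-6 13 35 16 8 19 5 22 34-8 26-10 14 0 12 13 19 38 12-4 14-1 0-236z"/><path data-summit="17 221" data-sink="527 142" d="M41 117l-25 5 1 178 30 1 52 51 24-16 8 0 14 7 12-7 45-17 13-3 31 1 14-6-9-17-15-15-5-18-1-16-1 4-6 3-12 3-17 0-16-12-16 4-13-4-24-22-8-1-34-35-8-23 0-36z"/><path data-summit="58 19" data-sink="527 142" d="M243 16l-226 0-1 105 25-4 21 7 12 1 32-33 9-5 23-22 11-4 38-5 18-8 22-7 13-8 4-11z"/><path data-summit="17 221" data-sink="493 490" d="M261 312l-15 5-31-1-13 3-45 17-12 7-14-7-8 0-10 5-13 12 15 20 14 14 16 8 15 16 8 19 3 18 1-33 16-21 17-14 17 0 13 4 11 7 11 10 8 3 28 3 9-3 5-5 10-21 0-15-2-6-10-10-22-8-14-14z"/><path data-summit="58 19" data-sink="527 142" d="M254 187l-3 0-7 10-11 24-2 12 0 28 5 18 15 15 6 13 4 4 2-2 24-18 24-15 14-16 6 14 18 15 6-12 2-28 4-16 4-8 12-11-11-3-23-16-14 16-6 2-8 0-36-13z"/><path data-summit="55 413" data-sink="493 490" d="M101 353l-28 19-10 10-10 15 0 12-8-8-14-6-8-3-7 1 1 67 73 15 22-30 10-10 7-3 14 3 29 15-4-20-8-19-15-16-16-8-14-14z"/><path data-summit="385 403" data-sink="527 142" d="M471 329l-14 0-26 10-33 6-2 2 5 22 0 10-5 14-7 8 18-2 14 2 37 15 9-9 6-11 54 0 1-19-14-1-12 4-19-38z"/><path data-summit="302 175" data-sink="527 142" d="M309 104l-4 7-10 4-20 0-2 7-20 40-2 20 2 5 26 13 31 12 13 1 13-8 23-38-32-20-14-22-4-11z"/><path data-summit="55 413" data-sink="527 142" d="M43 300l-27 1 0 90 15 4 14 6 8 8 0-12 10-15 10-10 27-19-15-17-14-9-20-23z"/><path data-summit="527 37" data-sink="527 142" d="M527 16l-67 1 3 29 18 24 18 47 8 8 20 12z"/><path data-summit="58 19" data-sink="493 490" d="M325 260l-14 16-24 15-27 20 9 14 14 14 22 8 9 9 6-15 12-18 9-21 8-12-18-16z"/><path data-summit="485 239" data-sink="493 490" d="M351 291l-4 2-15 30-13 22 11-6 27 0 14 2 12 6 12 0-3-22-8-19z"/>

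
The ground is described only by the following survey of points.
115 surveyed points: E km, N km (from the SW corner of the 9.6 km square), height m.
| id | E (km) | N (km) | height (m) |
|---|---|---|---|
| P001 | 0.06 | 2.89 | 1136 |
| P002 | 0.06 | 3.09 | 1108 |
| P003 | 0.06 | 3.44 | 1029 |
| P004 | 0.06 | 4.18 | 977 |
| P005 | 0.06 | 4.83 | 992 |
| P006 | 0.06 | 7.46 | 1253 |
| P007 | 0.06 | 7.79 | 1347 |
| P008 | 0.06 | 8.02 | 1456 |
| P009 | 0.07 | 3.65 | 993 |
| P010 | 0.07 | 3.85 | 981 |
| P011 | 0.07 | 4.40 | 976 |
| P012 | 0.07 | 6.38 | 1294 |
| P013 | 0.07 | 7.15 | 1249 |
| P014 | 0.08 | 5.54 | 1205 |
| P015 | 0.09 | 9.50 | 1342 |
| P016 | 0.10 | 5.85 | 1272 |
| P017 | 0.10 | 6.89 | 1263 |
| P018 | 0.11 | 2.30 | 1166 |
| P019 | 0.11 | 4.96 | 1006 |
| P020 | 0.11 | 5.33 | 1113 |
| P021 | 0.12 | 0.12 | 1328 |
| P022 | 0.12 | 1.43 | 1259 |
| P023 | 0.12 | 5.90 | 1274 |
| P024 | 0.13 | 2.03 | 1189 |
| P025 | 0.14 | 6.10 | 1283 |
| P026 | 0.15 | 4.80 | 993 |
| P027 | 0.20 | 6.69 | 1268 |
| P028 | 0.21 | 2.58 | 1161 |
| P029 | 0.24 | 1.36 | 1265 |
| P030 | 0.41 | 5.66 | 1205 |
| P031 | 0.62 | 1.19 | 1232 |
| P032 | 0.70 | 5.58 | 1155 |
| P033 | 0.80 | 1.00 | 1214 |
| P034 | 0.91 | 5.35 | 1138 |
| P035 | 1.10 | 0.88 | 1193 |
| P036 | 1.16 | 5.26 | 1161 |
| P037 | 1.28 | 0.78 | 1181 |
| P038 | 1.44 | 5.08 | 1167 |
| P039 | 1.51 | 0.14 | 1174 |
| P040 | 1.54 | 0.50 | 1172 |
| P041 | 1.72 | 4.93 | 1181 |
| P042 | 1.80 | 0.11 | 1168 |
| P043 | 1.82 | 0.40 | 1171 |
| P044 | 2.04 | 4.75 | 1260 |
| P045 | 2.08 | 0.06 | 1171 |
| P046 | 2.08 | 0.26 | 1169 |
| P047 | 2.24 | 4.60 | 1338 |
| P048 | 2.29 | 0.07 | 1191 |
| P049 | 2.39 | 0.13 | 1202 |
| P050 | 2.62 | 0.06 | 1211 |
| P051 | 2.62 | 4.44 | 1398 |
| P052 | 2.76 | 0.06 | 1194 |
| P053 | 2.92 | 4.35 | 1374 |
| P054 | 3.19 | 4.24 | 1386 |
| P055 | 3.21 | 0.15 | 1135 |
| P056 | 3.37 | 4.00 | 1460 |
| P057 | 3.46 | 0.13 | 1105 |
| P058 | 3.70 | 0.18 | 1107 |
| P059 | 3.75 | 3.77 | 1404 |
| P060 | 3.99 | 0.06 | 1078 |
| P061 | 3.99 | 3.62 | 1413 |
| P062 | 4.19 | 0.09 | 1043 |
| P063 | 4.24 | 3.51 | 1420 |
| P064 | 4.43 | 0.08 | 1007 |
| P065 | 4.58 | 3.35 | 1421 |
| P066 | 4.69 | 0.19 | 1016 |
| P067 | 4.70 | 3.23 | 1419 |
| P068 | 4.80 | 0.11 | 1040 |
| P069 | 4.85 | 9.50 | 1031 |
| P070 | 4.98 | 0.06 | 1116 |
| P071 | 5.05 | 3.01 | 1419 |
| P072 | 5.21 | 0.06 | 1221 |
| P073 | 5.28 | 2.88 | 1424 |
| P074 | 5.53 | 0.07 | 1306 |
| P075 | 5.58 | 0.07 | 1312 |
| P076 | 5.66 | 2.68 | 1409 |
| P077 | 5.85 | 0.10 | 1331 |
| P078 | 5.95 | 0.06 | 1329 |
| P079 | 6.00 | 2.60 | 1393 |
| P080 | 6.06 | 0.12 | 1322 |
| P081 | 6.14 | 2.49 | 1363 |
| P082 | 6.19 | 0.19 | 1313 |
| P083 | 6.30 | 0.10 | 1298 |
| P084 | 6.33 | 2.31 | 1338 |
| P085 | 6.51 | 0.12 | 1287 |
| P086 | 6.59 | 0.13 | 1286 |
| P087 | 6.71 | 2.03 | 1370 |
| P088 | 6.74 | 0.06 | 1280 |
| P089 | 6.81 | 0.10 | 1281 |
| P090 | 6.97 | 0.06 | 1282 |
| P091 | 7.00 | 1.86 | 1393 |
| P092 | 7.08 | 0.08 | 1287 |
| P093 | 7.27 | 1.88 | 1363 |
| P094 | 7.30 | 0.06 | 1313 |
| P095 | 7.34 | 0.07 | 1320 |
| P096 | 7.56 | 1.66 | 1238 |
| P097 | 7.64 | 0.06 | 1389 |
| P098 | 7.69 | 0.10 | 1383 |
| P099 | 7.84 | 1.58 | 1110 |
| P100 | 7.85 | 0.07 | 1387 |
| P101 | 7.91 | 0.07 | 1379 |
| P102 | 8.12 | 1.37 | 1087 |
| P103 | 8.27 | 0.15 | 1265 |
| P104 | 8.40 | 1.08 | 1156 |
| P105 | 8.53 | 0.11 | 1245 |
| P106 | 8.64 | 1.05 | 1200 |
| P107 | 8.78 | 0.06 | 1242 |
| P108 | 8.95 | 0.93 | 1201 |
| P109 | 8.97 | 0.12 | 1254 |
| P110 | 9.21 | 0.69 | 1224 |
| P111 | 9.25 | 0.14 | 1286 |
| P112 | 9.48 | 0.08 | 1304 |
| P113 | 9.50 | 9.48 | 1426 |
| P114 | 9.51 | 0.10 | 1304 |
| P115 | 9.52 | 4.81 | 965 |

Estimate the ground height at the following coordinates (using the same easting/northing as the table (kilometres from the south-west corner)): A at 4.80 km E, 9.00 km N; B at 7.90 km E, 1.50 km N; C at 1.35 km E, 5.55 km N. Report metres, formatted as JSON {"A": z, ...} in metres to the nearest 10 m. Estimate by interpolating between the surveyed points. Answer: {"A": 980, "B": 1090, "C": 1150}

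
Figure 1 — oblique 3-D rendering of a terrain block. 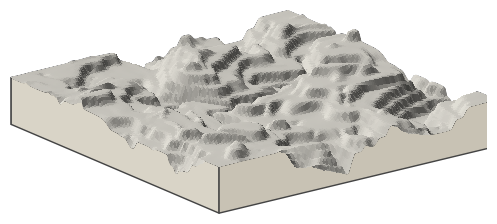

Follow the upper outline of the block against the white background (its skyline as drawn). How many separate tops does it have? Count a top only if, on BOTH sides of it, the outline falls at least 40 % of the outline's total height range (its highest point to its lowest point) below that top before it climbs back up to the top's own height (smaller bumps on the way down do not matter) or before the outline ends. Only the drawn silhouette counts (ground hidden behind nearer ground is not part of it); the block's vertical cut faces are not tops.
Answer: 1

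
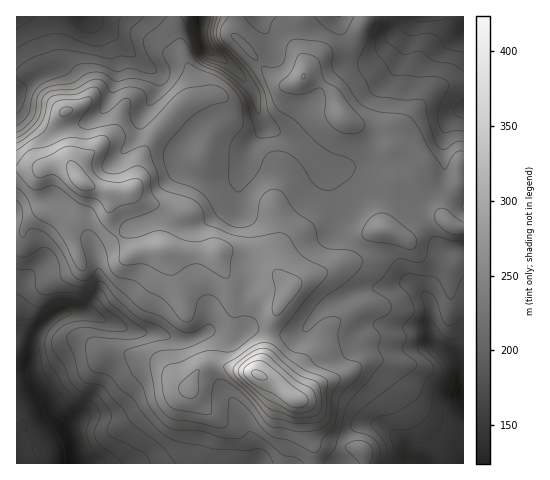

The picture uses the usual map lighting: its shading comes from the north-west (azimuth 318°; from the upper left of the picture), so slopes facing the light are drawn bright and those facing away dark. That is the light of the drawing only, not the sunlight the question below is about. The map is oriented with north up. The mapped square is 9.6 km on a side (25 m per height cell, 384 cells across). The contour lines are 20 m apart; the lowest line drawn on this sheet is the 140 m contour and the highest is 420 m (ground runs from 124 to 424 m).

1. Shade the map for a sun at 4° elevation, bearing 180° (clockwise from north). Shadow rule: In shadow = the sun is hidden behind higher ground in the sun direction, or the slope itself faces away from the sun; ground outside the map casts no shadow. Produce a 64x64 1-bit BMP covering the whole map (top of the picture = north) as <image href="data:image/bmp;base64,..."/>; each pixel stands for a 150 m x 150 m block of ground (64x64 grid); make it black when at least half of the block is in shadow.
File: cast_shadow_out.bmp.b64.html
<image width="64" height="64" href="data:image/bmp;base64,Qk0+AgAAAAAAAD4AAAAoAAAAQAAAAEAAAAABAAEAAAAAAAACAAATCwAAEwsAAAIAAAAAAAAA////AAAAAAAAAAAAAAAAAAAAAAAAAAAAAAAAAAAAAAAAAAAAAADwAAQAAAAAAPAACAAAAAAA8AAAAAAAAAAAAAAAAAAAAAABAAAAAAAAAAAAAAAAAAAAAAAAAAABwAAAAAAAAAPgAAAAAAAAB/gAAAAAAAB//AAAAAAAA//4ABwAAAH///AAfAAAf///4AB4AA//8f/AADAEP/wh/8AAAAf/gAD/gAAAB/4AAPAAAAAD+AAAcAAAAAAAAAAAAAAAAAAAAAAAAAAAAAAAAAAAAAAAAAAAAAAAAAAAAAAAAAAAAAAAAAAAAAAAAAAAAAAAAAAAAAAAAAAAAAAAAAAAAAAAAAAAAAAAAAAED8AAAAAAAAAfwAAAAAAAAA/AAAABAAAAD4AAAAMAAAAGAAAAAwAAAMAAAAAAAAAHwAAAAAAAAAfAAAAAAAAfg4AAAAAAAD/AAAAAAAAAH8AAAAAAAAAHgAAAAAAA/wAAAAAAAA//4AAAAAAAB//4AAAYAAAD//gAABgAAAPx/AAAAAAAA/A4AAAAAAAD8AgAAAAAxgH3gAgAAAHCAP/iDgDAAAAA//POA8AAAAD///4HgAQAAD///B+ABAAAH//wPwAAAAAP/+B/AAAAAA//wH4AAAACD/+A/ABAAAMP/wD4AAAAAQ/8APAAAAAAB/gAfAAAAHAH+AD8AAAAeA=="/>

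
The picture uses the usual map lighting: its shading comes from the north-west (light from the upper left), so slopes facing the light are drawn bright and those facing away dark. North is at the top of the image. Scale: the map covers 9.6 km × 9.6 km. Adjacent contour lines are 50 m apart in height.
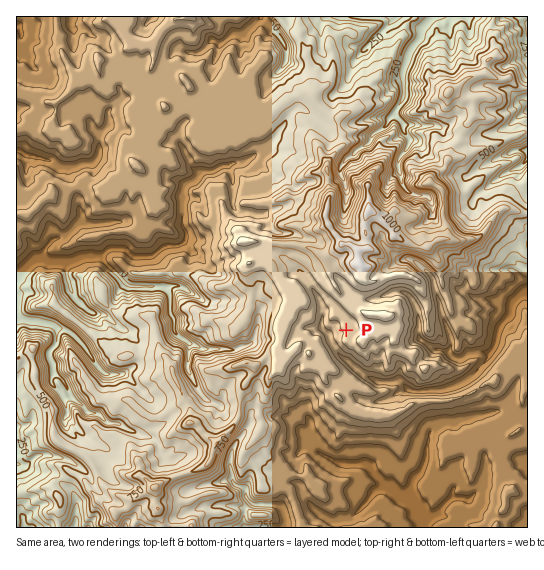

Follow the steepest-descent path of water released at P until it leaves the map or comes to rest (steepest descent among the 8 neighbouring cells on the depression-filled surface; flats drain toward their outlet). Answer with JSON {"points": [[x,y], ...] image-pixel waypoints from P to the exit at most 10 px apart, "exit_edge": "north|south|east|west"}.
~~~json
{"points": [[346, 330], [335, 333], [330, 339], [337, 350], [346, 359], [357, 369], [367, 377], [378, 382], [389, 382], [399, 381], [409, 390], [419, 391], [430, 390], [441, 390], [451, 387], [462, 382], [473, 375], [482, 365], [490, 354], [495, 343], [498, 333], [503, 322], [511, 311], [515, 301], [526, 294], [527, 294]], "exit_edge": "east"}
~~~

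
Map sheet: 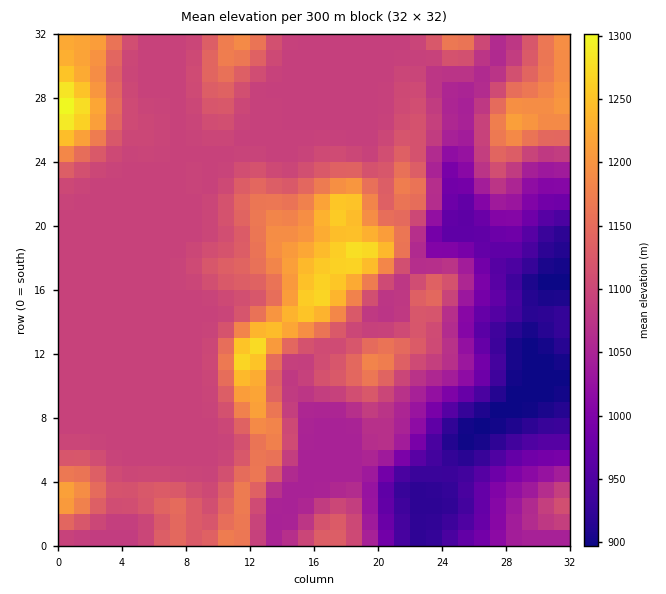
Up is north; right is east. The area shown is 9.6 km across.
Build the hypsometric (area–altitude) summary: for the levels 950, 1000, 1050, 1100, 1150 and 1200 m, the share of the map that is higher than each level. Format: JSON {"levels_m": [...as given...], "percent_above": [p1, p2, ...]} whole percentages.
{"levels_m": [950, 1000, 1050, 1100, 1150, 1200], "percent_above": [91, 84, 76, 37, 17, 7]}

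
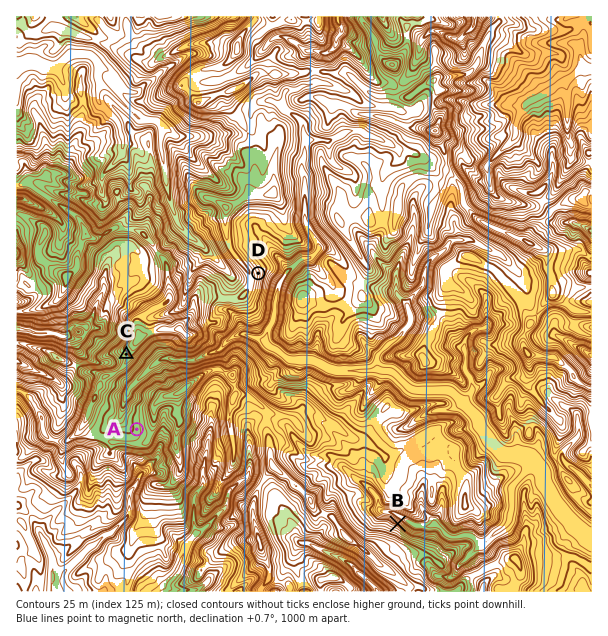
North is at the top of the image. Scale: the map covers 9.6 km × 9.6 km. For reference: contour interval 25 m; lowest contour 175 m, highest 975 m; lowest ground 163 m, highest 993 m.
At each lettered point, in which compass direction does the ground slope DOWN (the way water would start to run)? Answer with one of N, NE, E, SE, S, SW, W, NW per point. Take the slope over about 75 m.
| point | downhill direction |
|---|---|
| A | W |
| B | NE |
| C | SW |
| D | E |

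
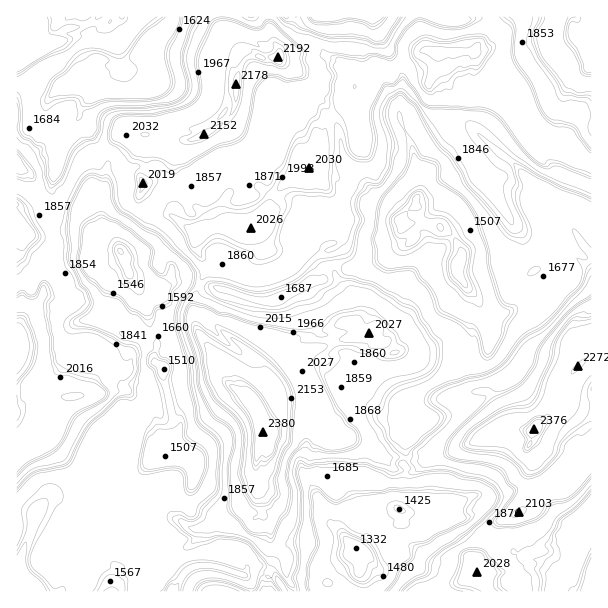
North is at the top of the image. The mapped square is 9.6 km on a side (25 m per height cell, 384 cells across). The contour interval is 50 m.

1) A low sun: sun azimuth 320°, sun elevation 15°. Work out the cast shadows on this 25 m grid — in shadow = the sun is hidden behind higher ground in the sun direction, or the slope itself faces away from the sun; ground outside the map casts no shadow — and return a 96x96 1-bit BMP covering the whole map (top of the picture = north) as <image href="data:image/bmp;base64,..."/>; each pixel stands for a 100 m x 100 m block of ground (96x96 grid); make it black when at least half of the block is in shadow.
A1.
<image width="96" height="96" href="data:image/bmp;base64,Qk2+BAAAAAAAAD4AAAAoAAAAYAAAAGAAAAABAAEAAAAAAIAEAAATCwAAEwsAAAIAAAAAAAAA////AAAAAAABBgDwAAv//AB4448AB4BwABv//gAB4c8QB4AwBjf//gABwf8AAwA8PgP//wAAQ/8AAcAf+iP//gAAA//AAAAH/x///gAAB//AAAAH/z///AAAD//AAAAH/3///AAAH//gAAAD/v///AAAP/9gAAAP+f///OAAf/9gAAAAAB////gA//9hgAAAAD////4Af/9/4AAAAH////7gH/9/+AAAAP/////gCf9//AAAAf/////xAP9//gAAAH//////gH///wAAAD//////4P///wAMAB//////4////4AMAD//////x////4AIAP//////5////8+AAP///9//8f5///+AAP//+YD/4/4f//+AAP//8QDfx/4H///CAD//8AAfx/8D///GAB/B4AAAA/8B///wAB/AxgAAA/8A///wgB/ARgAAAf/A///xMA+ABwAAAd/A//vwYAeADwAAAM/Af/7AAAeAH4AAAAFAP/7AMAeEH8YAAAGAL//AAEcMH/AAAAG4I//AAAYMD/gMAAP8AR+AAAYIB/wAAAH8AD+AAAQYA/4AAAH8AB+AAAAcAf+AAA9/AB+AAAA+A/+AAAd/gA/AAAA+P+eAAAM/gA/AAAB//+cAAAE/gA8AAAB//ccCAAA/gAsAAAAf/EMGAAA3AAMAAAAH4wAGAAA3AAAAAAAAAQAEAAAngAAAAAAABAAAAAAn/gAAAAAABAAAAAAH/gAAAAAAABAAAAAPPgAAAAAAABAAAAAPHAAAAHAAAAYAYAAOCAAAA/4AAAYAAAAGGAAAf/+AAAQAAAAEEgAB///AAAAAAAAAPwBh+A/wAABgAAAAPyDgAAP5wBDgAAAAf/DgwHn/5AHgBgAAf/Bh4Pz//wHgAgAA//AZ8Hx//wHgAAAA/+Aj/h4H/4DgBgAA/+TD//4B/+DgDgAA//2B8H4A///AHgAA//cA4D8A//+APgAA//4AAB8A//+AHAAA/9gAAB4A//+ACAAA/zEAAB4Af/8ADAEA/kcAAA////4ADAMA/g+AAAf///4gHA+Ifw+AGA////5gPB88fweAAA////7APH58PwcPgAfPf/+AOP/+PwH//gAPP/wAO//+HwH//gAPH/wAH/8OAAf//wAPP/wAHf4MAB+f/4AO//wAG/AMAA8H/8AO//gAAAAIAEAD//AOH/gAAAAAAMAP//AOH/gAAAAwAAAD//gMH/gOAALwAAAA//gMH/h/gATgAAAAP/AIH/n/gADgAAAAH/AAH/P/gADAAAAAD/AAP/f/AIDAAAAAD/HAH//+AYCMIAAAB//gH+/AAwAPAAAAB//gD+fgAwAP8BAAB//gD8/4AiAH+HgAB//gB8f/giAH/PgAB//gAYf/wAAD/hwAB//gAIP/xAIA/h4AA//AAAD/jAIA//8AA/2AAABvn4IAf/8AAA2AAAADv8YAPj+AAAAAAAADP8YAAB+AAAAAAAACP84DgB/AAAAAAAAAP94DgA/AAAAAAAAAM54B8AfAAAAAAAAAE54AWAOAAAAAAAAgAx4="/>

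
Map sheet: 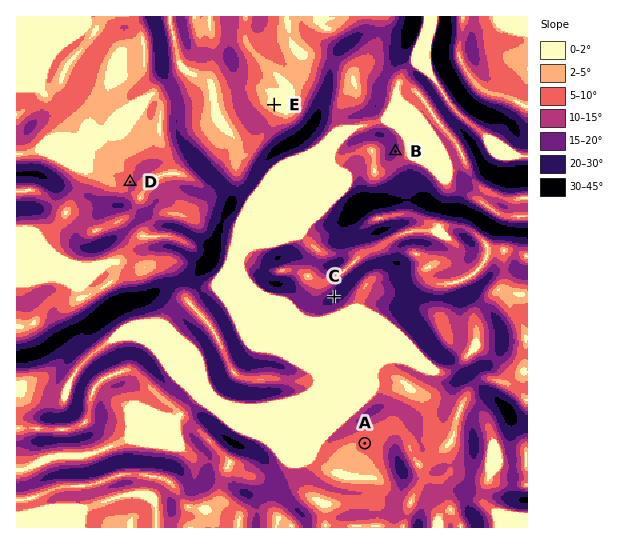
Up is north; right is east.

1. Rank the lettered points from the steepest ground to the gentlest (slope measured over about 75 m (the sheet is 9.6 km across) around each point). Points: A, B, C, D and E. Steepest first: C B D A E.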